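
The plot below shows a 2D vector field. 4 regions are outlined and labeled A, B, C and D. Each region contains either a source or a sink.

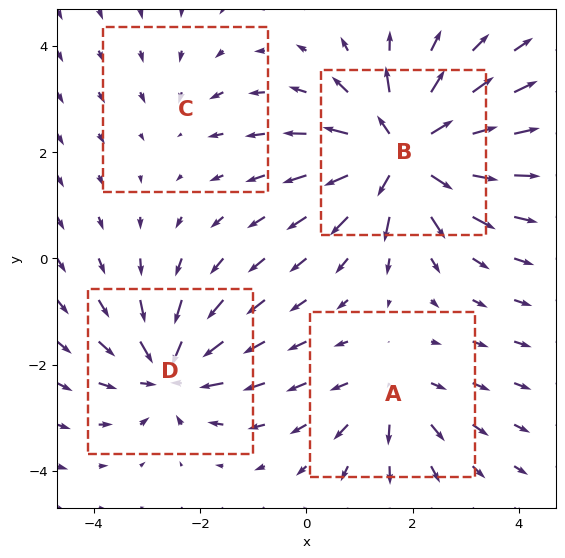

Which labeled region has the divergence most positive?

B

Divergence at each region's feature centre — A: about +4, B: about +8, C: about -2, D: about -6. Region B is most positive.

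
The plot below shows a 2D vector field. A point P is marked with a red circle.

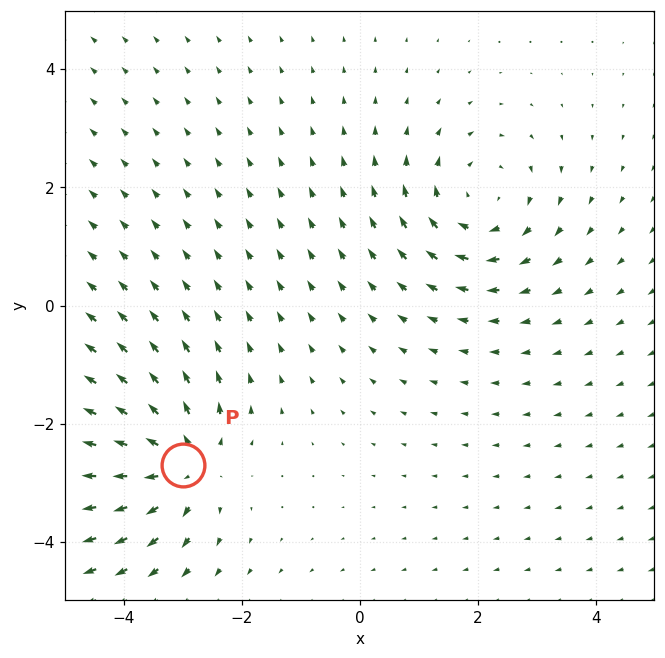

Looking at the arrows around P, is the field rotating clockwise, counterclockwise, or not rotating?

not rotating

Near P at (-3.0, -2.7) the arrows show no circulation. The curl there is ≈0.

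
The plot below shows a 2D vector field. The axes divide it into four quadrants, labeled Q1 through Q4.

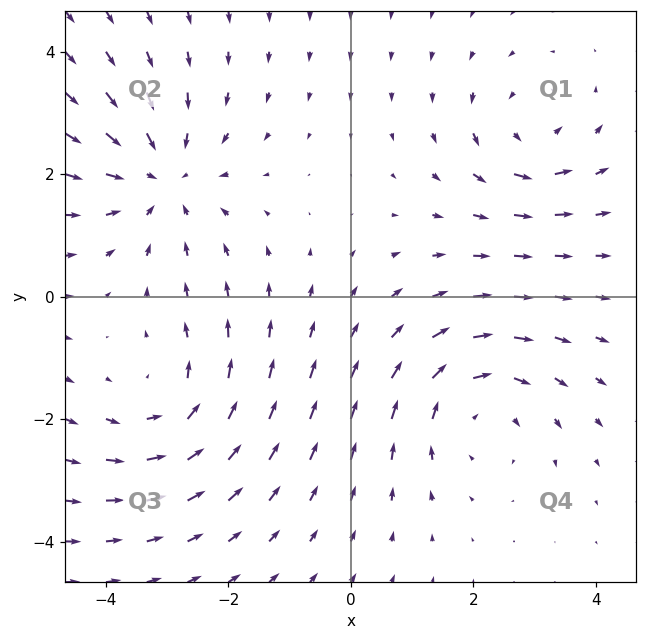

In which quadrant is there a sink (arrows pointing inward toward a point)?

Q2

The sink sits at approximately (-3.1, 1.9), which lies in quadrant Q2. The divergence there is about -4, negative as expected for a sink.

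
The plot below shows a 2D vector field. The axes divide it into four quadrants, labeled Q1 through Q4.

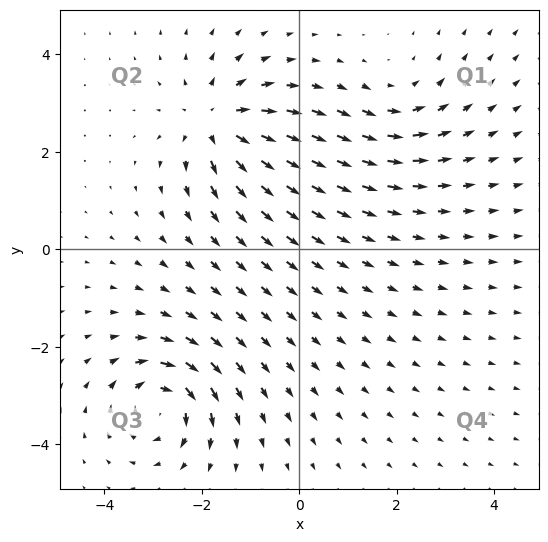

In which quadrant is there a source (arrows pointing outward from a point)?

Q2

The source sits at approximately (-1.7, 2.6), which lies in quadrant Q2. The divergence there is about +6, positive as expected for a source.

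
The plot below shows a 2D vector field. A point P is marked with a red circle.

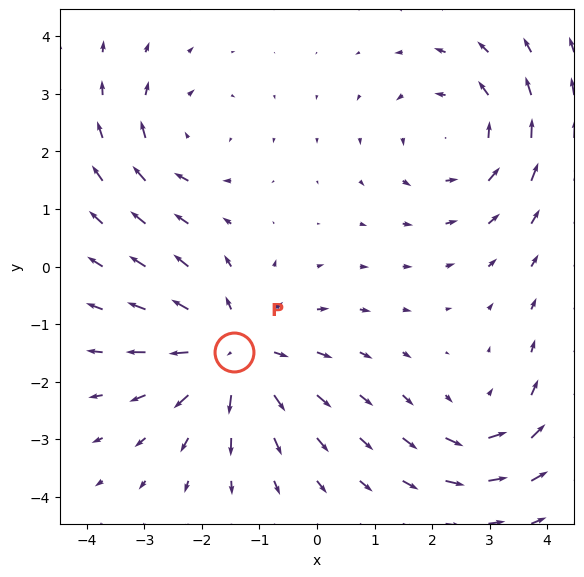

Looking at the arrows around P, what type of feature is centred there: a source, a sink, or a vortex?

At P (-1.4, -1.5) the arrows spread outward. Divergence about +4, curl ≈0 — positive divergence with near-zero curl is a source.

source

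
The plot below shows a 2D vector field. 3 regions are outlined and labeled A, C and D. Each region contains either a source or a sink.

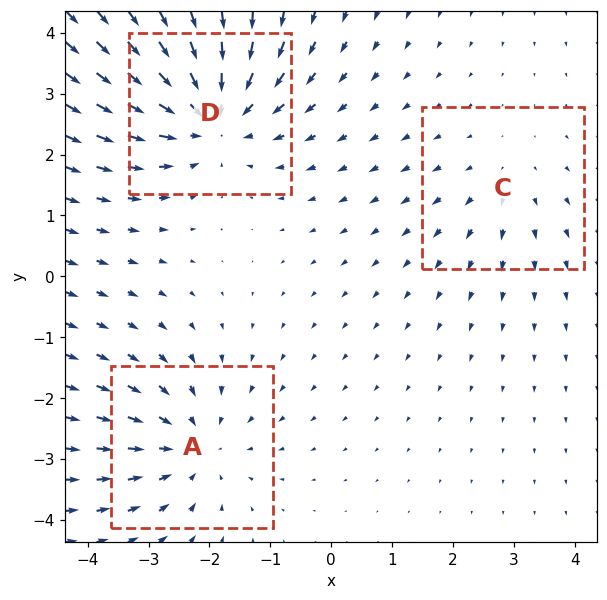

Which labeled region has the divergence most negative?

Divergence at each region's feature centre — A: about -3, C: about +2, D: about -4. Region D is most negative.

D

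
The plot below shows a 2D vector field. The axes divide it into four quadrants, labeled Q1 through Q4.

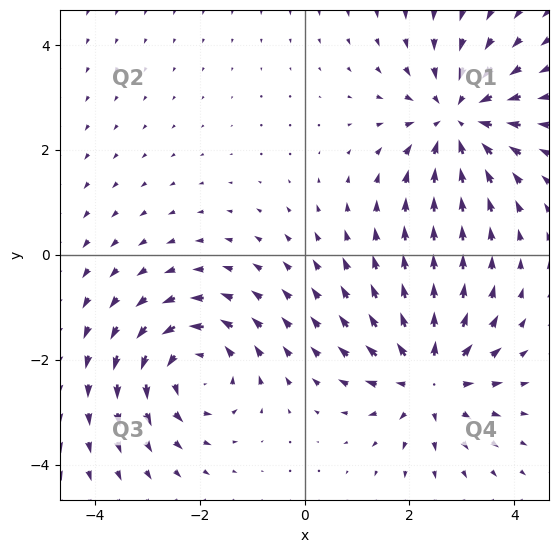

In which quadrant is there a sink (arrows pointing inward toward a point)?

Q1

The sink sits at approximately (2.9, 2.6), which lies in quadrant Q1. The divergence there is about -4, negative as expected for a sink.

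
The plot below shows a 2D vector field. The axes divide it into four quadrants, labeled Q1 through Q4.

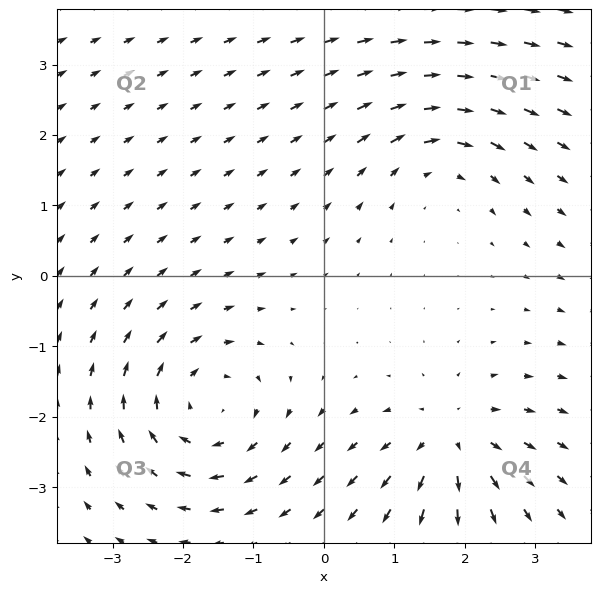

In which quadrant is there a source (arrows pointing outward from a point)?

Q4

The source sits at approximately (1.8, -2.3), which lies in quadrant Q4. The divergence there is about +4, positive as expected for a source.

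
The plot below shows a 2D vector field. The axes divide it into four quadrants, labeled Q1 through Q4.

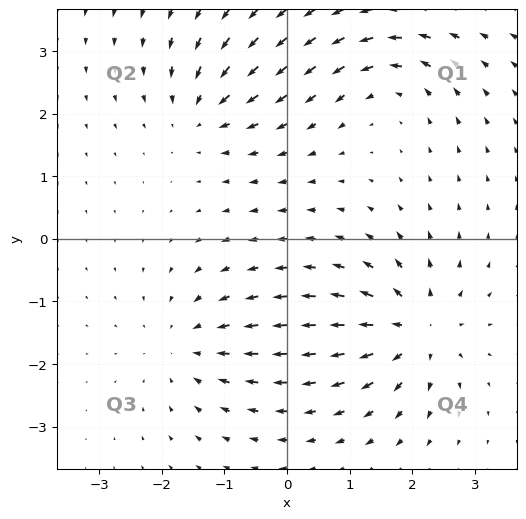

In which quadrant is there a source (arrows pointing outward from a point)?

Q4

The source sits at approximately (2.1, -1.4), which lies in quadrant Q4. The divergence there is about +6, positive as expected for a source.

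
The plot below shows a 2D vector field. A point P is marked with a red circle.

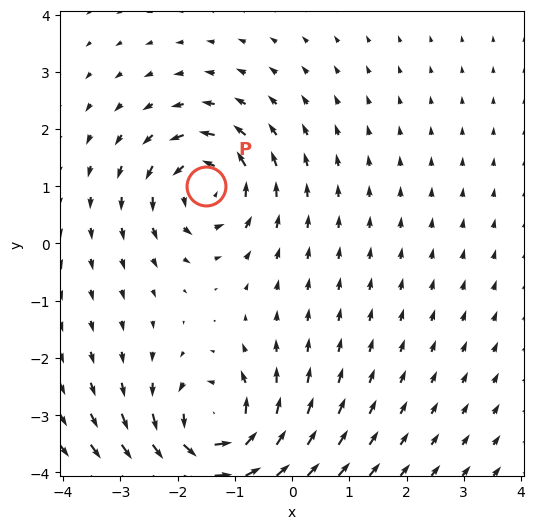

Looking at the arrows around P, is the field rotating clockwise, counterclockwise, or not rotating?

Near P at (-1.5, 1.0) the arrows circulate counterclockwise. The curl (z-component) there is about +5; positive curl means counterclockwise rotation.

counterclockwise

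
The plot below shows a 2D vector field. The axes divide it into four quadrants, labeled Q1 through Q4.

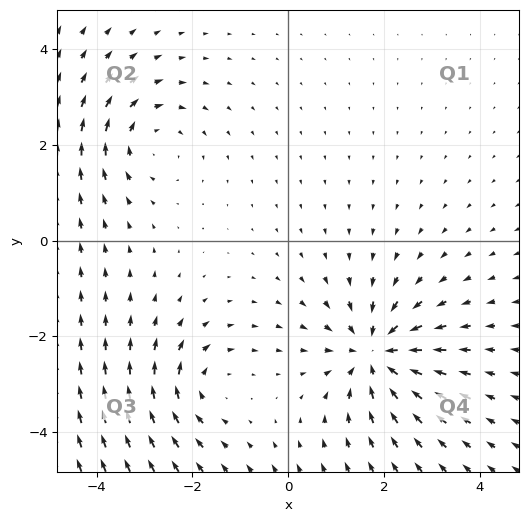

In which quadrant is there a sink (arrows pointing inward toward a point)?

The sink sits at approximately (1.8, -2.4), which lies in quadrant Q4. The divergence there is about -5, negative as expected for a sink.

Q4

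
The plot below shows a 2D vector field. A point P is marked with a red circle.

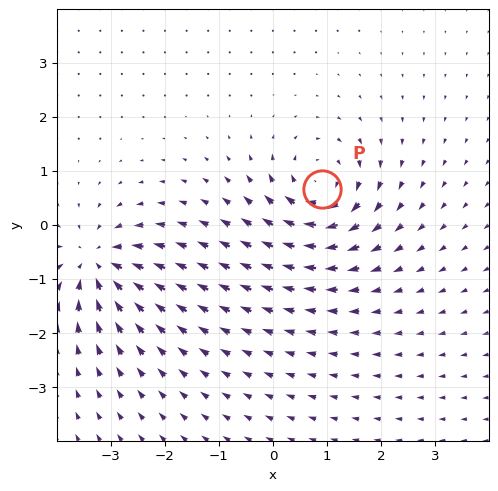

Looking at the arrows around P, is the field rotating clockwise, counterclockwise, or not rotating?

clockwise

Near P at (0.9, 0.7) the arrows circulate clockwise. The curl (z-component) there is about -7; negative curl means clockwise rotation.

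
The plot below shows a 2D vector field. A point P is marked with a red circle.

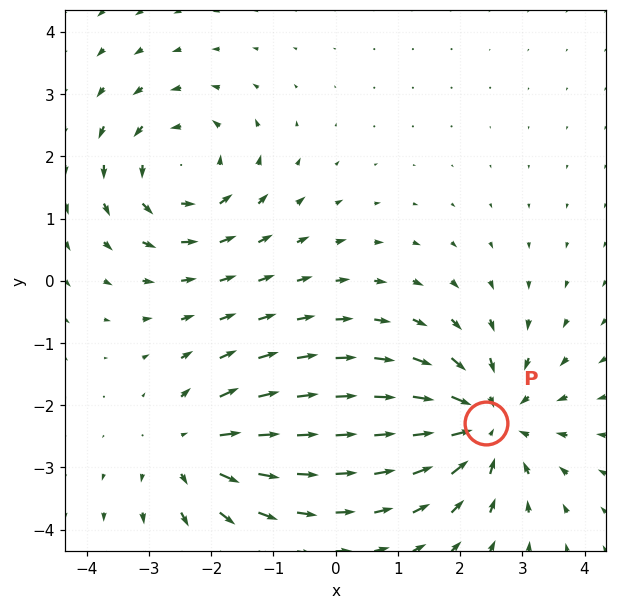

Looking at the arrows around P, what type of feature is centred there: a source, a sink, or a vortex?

sink

At P (2.4, -2.3) the arrows converge inward. Divergence about -4, curl ≈0 — negative divergence with near-zero curl is a sink.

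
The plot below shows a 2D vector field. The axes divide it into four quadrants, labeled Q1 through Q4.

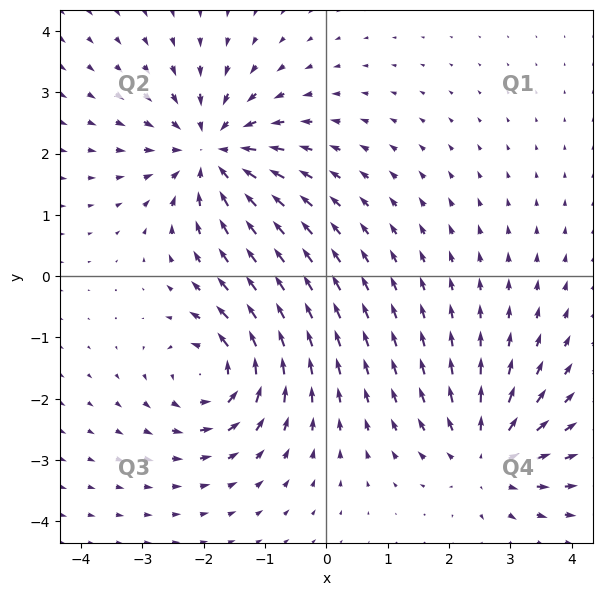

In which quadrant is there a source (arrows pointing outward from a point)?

The source sits at approximately (2.6, -2.9), which lies in quadrant Q4. The divergence there is about +3, positive as expected for a source.

Q4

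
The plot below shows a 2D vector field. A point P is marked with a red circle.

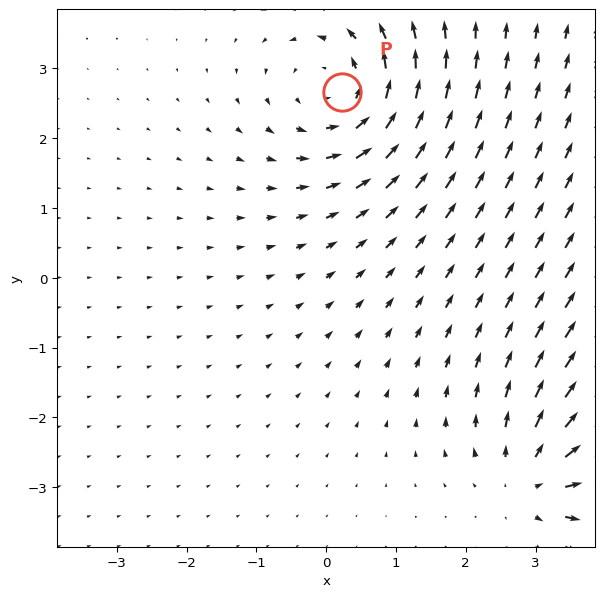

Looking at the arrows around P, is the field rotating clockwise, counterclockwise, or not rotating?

Near P at (0.2, 2.7) the arrows circulate counterclockwise. The curl (z-component) there is about +5; positive curl means counterclockwise rotation.

counterclockwise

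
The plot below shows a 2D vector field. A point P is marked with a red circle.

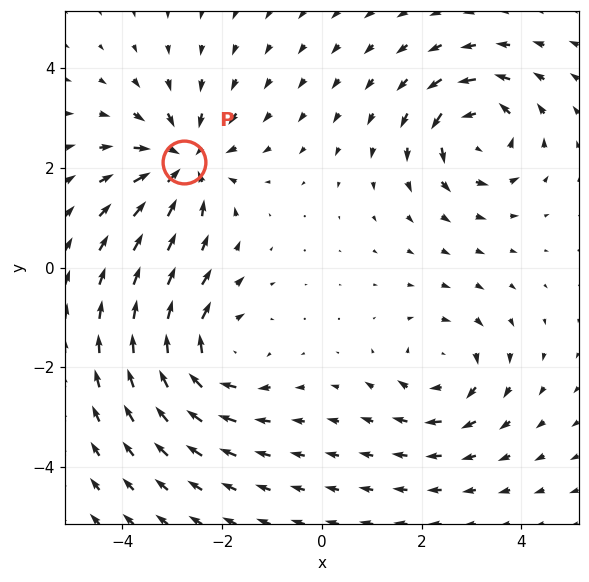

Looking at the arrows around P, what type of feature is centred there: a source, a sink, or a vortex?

sink

At P (-2.8, 2.1) the arrows converge inward. Divergence about -5, curl ≈0 — negative divergence with near-zero curl is a sink.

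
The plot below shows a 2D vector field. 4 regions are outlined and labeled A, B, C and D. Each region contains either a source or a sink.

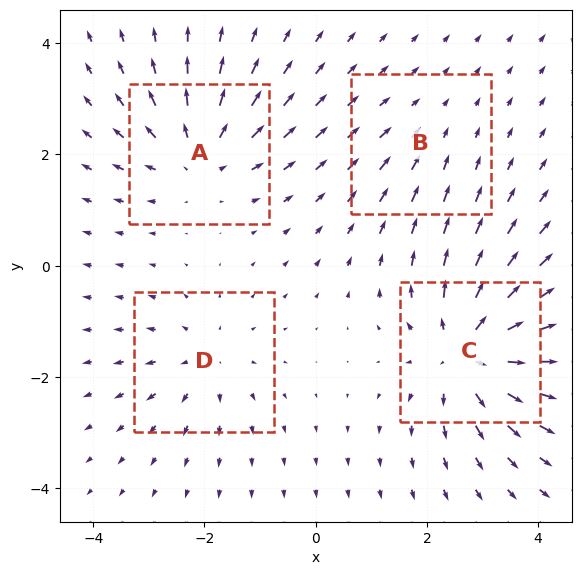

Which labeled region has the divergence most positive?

Divergence at each region's feature centre — A: about +5, B: about -2, C: about +7, D: about +3. Region C is most positive.

C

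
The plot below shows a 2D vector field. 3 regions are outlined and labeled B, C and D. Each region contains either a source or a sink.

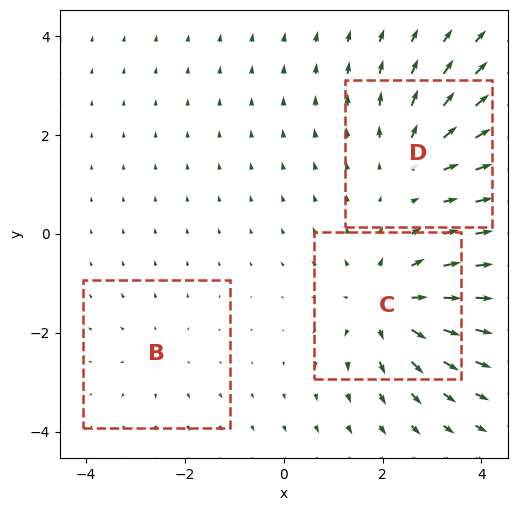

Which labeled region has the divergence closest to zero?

B

Divergence at each region's feature centre — B: about +2, C: about +5, D: about +3. Region B is closest to zero.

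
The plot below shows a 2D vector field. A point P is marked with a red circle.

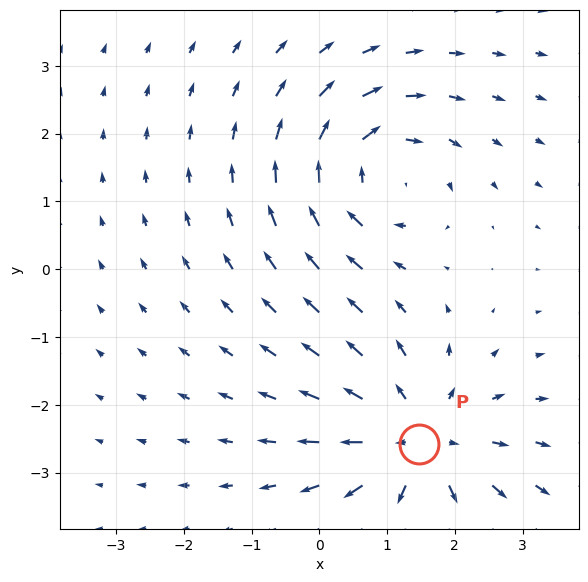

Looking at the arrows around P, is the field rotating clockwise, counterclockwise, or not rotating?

not rotating

Near P at (1.5, -2.6) the arrows show no circulation. The curl there is ≈0.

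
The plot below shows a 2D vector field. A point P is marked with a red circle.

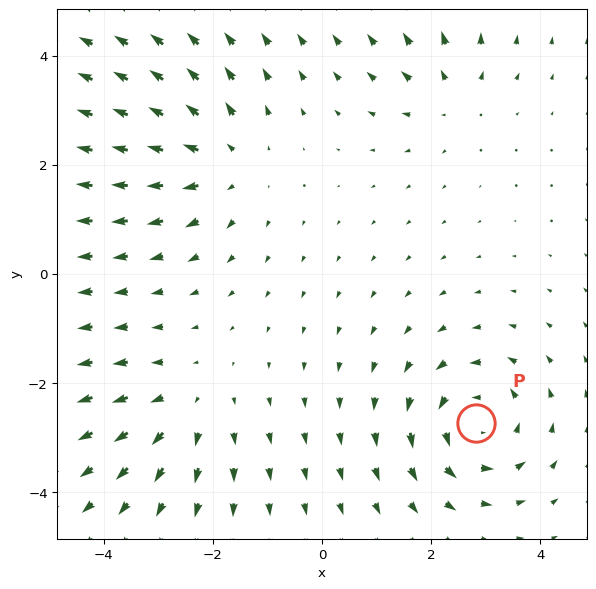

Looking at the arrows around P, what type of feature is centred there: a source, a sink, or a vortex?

At P (2.8, -2.7) the arrows circulate counterclockwise. Divergence ≈0, curl about +5 — near-zero divergence with nonzero curl is a vortex.

vortex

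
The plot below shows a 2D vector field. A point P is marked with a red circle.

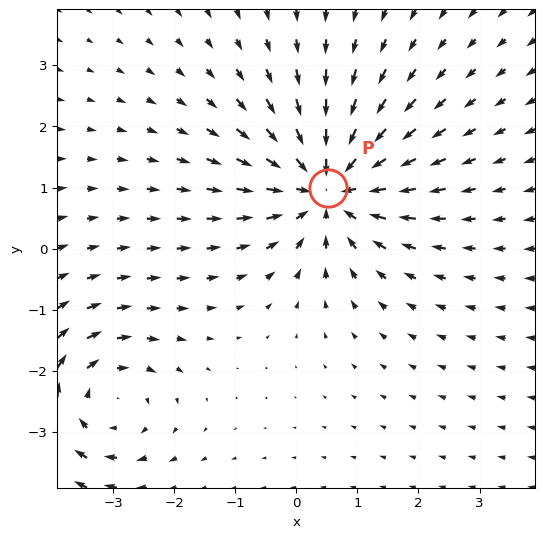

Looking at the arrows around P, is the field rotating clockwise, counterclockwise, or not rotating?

Near P at (0.5, 1.0) the arrows show no circulation. The curl there is ≈0.

not rotating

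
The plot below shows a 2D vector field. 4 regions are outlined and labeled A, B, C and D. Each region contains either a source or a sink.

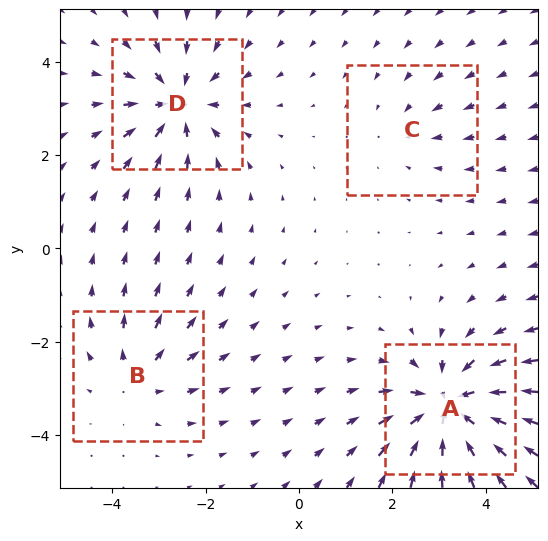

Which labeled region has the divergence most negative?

Divergence at each region's feature centre — A: about -7, B: about +3, C: about -2, D: about -5. Region A is most negative.

A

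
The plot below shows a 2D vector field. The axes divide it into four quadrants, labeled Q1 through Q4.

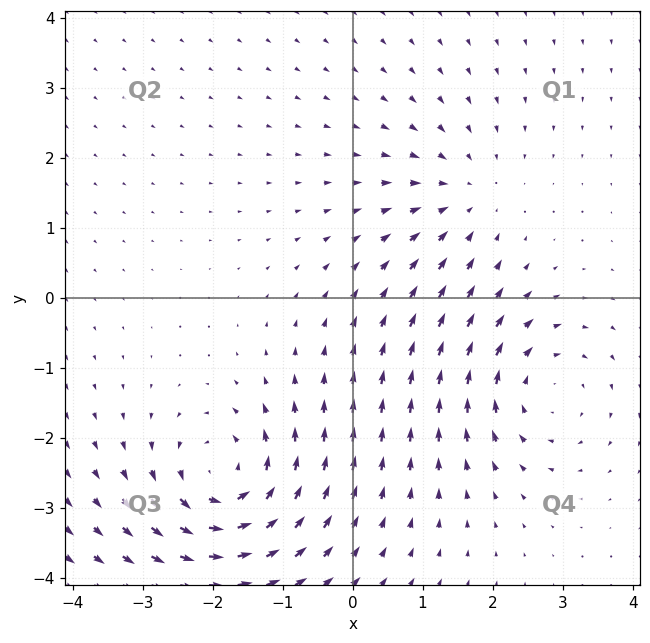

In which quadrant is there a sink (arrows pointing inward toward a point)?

Q1

The sink sits at approximately (1.6, 1.5), which lies in quadrant Q1. The divergence there is about -3, negative as expected for a sink.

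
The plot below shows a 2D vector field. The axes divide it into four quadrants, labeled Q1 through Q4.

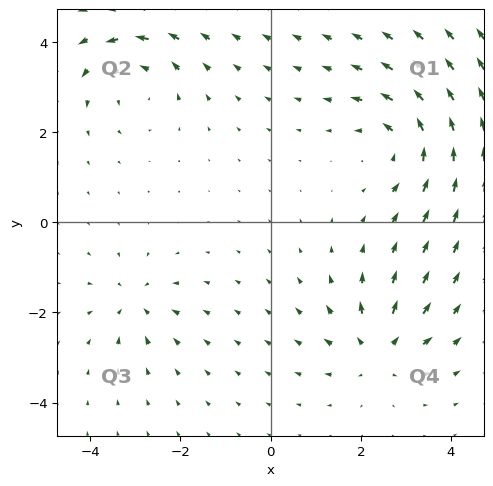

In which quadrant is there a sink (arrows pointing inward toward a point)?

The sink sits at approximately (-3.0, -1.8), which lies in quadrant Q3. The divergence there is about -4, negative as expected for a sink.

Q3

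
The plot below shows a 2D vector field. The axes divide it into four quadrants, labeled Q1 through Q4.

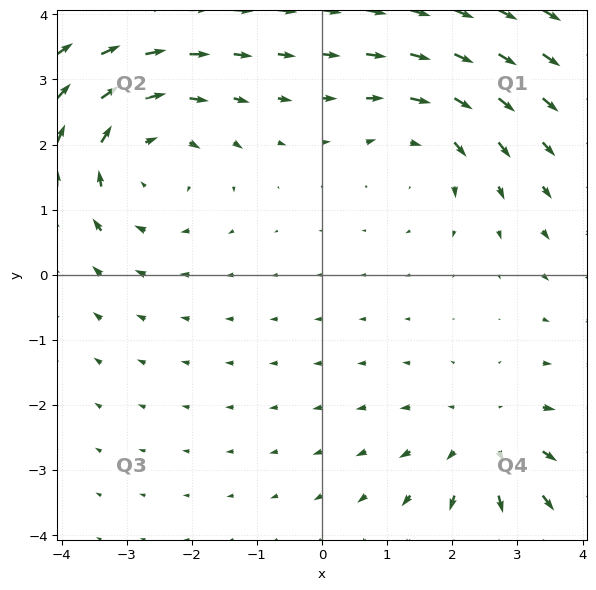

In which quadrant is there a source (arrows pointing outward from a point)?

Q4

The source sits at approximately (2.5, -2.6), which lies in quadrant Q4. The divergence there is about +3, positive as expected for a source.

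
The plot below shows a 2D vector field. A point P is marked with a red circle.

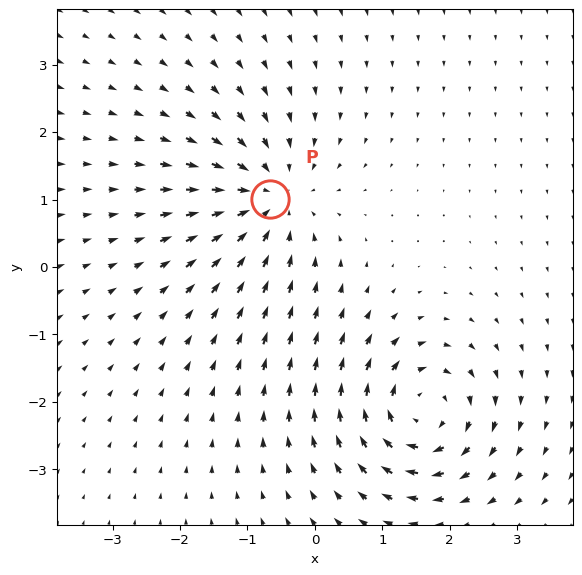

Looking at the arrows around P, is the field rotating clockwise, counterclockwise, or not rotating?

not rotating

Near P at (-0.7, 1.0) the arrows show no circulation. The curl there is ≈0.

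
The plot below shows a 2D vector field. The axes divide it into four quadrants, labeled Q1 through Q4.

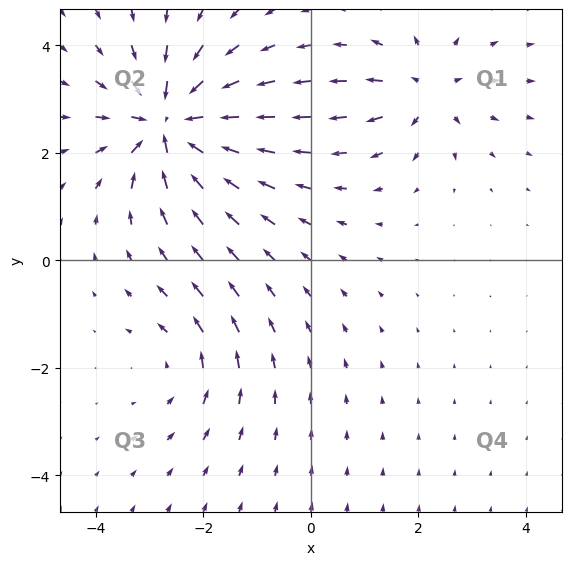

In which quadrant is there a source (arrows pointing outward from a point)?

Q1

The source sits at approximately (2.2, 3.2), which lies in quadrant Q1. The divergence there is about +4, positive as expected for a source.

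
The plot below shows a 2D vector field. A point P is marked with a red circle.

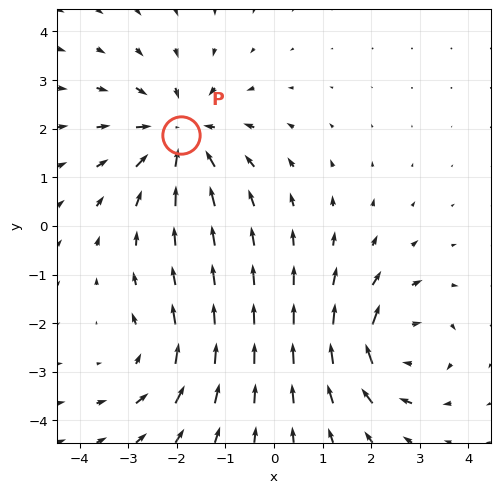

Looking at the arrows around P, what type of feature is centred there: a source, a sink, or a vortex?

sink

At P (-1.9, 1.9) the arrows converge inward. Divergence about -4, curl ≈0 — negative divergence with near-zero curl is a sink.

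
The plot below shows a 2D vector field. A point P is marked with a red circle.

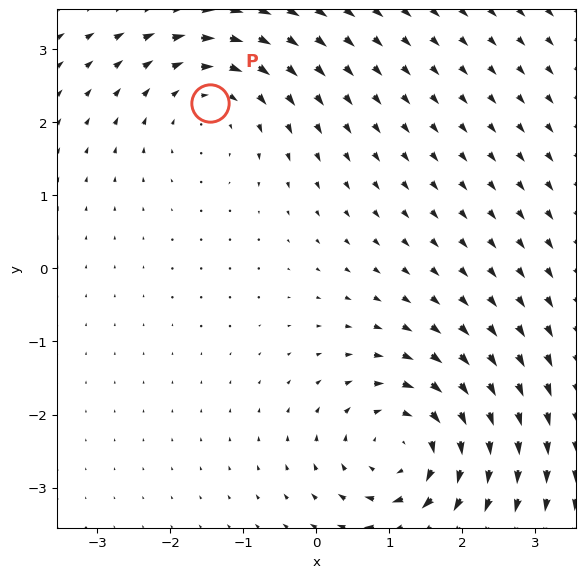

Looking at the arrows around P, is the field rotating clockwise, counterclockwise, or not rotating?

Near P at (-1.5, 2.3) the arrows circulate clockwise. The curl (z-component) there is about -2; negative curl means clockwise rotation.

clockwise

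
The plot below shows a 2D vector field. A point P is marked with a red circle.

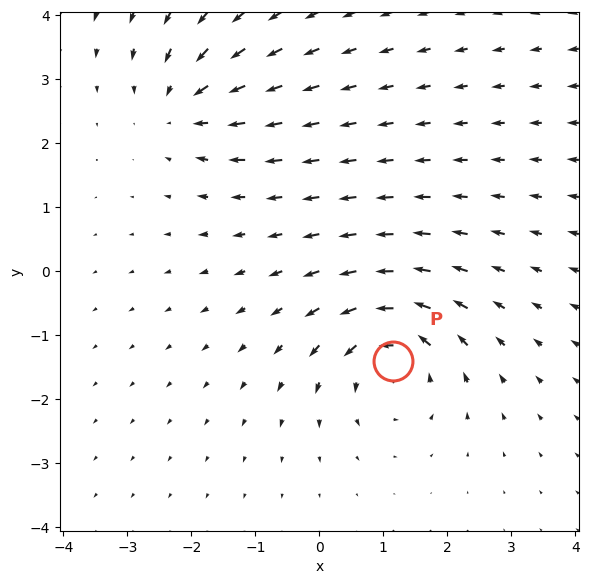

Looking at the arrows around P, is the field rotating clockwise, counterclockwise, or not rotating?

counterclockwise

Near P at (1.2, -1.4) the arrows circulate counterclockwise. The curl (z-component) there is about +4; positive curl means counterclockwise rotation.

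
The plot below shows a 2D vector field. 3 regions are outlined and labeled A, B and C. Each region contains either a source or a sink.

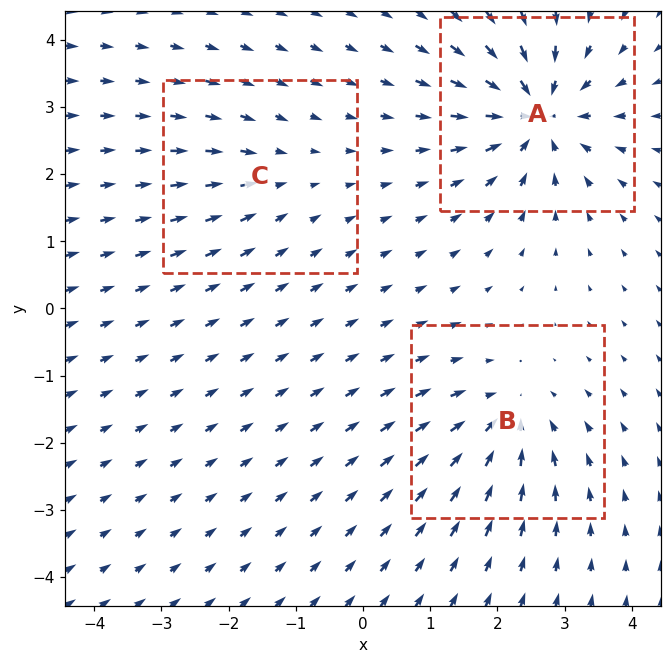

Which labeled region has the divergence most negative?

A

Divergence at each region's feature centre — A: about -6, B: about -4, C: about -2. Region A is most negative.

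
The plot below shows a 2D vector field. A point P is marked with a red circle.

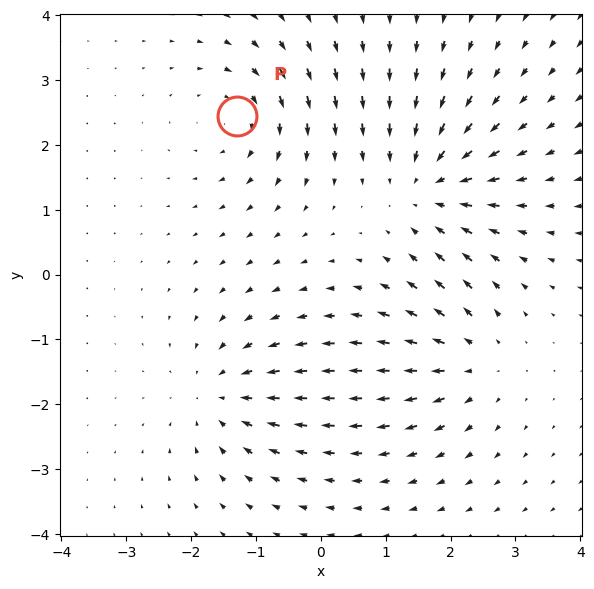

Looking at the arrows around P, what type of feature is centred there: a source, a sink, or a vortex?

At P (-1.3, 2.4) the arrows circulate clockwise. Divergence ≈0, curl about -4 — near-zero divergence with nonzero curl is a vortex.

vortex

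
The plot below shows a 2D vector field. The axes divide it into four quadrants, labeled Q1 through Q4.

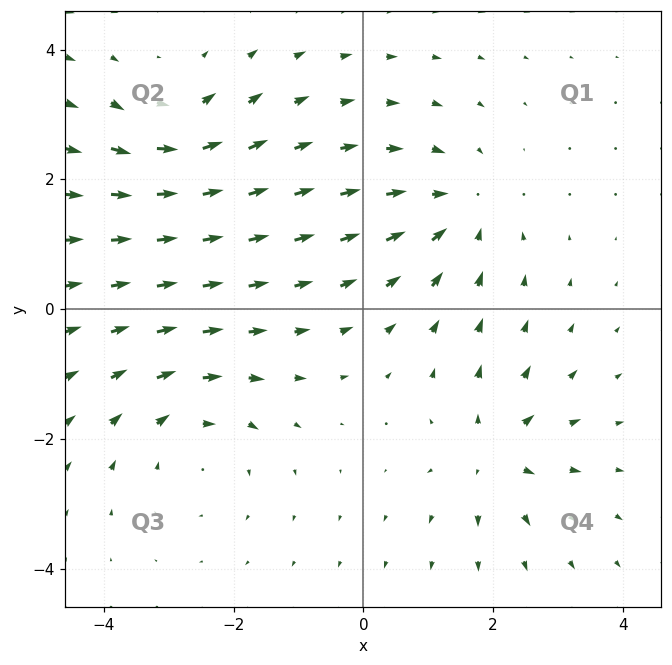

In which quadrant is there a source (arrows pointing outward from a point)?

Q4

The source sits at approximately (2.0, -2.2), which lies in quadrant Q4. The divergence there is about +4, positive as expected for a source.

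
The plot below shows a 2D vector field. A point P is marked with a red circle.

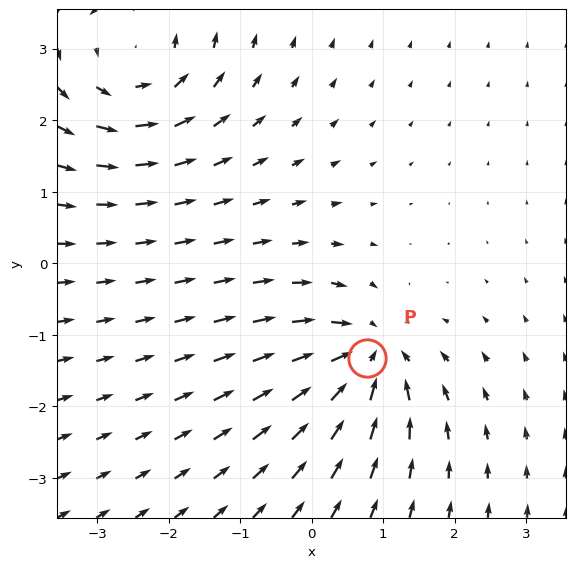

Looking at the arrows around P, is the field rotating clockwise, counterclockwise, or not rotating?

not rotating

Near P at (0.8, -1.3) the arrows show no circulation. The curl there is ≈0.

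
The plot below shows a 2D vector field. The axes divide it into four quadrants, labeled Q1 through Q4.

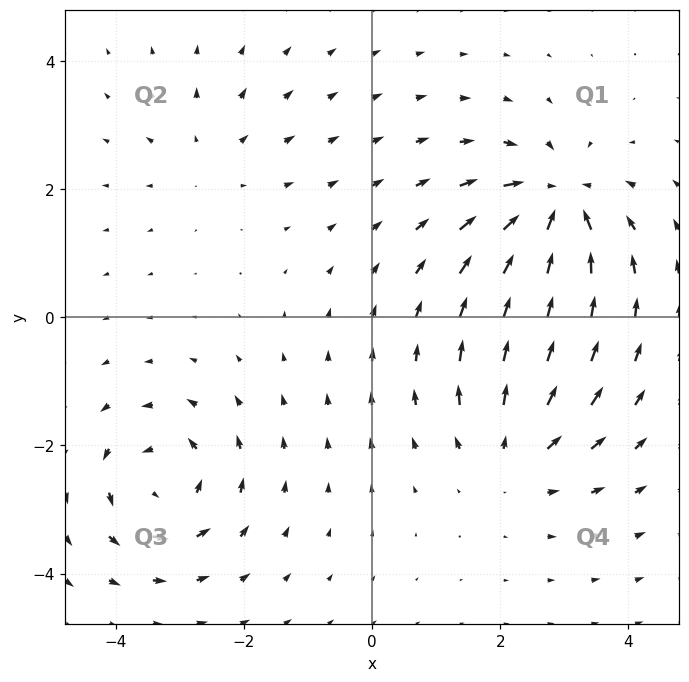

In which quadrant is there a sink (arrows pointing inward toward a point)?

The sink sits at approximately (2.9, 1.8), which lies in quadrant Q1. The divergence there is about -6, negative as expected for a sink.

Q1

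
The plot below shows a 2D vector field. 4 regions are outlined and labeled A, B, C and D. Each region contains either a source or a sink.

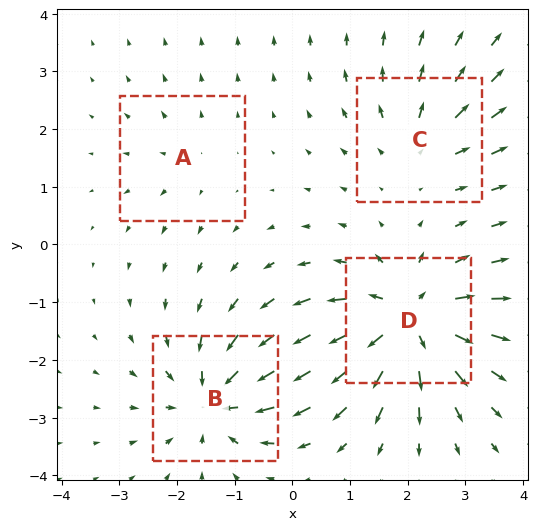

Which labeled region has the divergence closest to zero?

A

Divergence at each region's feature centre — A: about +2, B: about -6, C: about +4, D: about +8. Region A is closest to zero.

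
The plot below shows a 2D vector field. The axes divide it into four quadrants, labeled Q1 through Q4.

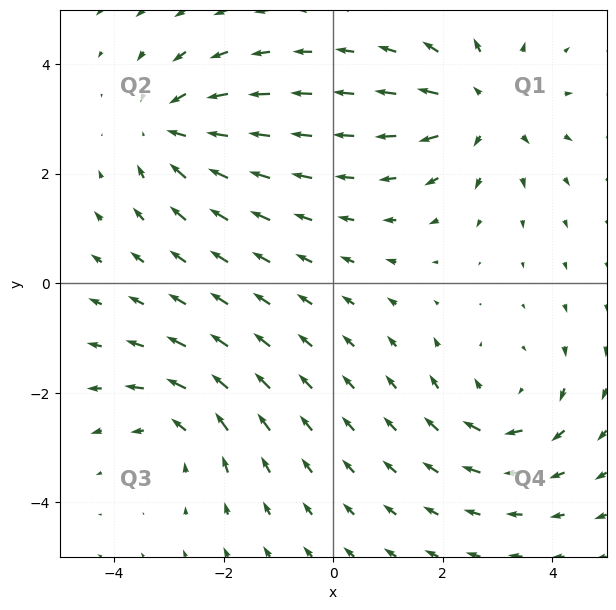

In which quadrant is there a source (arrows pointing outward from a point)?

Q1

The source sits at approximately (2.7, 3.2), which lies in quadrant Q1. The divergence there is about +5, positive as expected for a source.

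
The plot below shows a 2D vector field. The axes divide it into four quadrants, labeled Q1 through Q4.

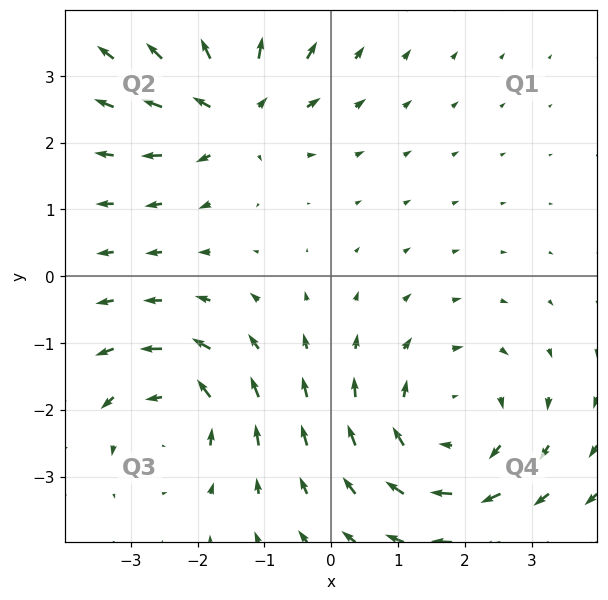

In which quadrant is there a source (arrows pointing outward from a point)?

The source sits at approximately (-1.5, 2.5), which lies in quadrant Q2. The divergence there is about +4, positive as expected for a source.

Q2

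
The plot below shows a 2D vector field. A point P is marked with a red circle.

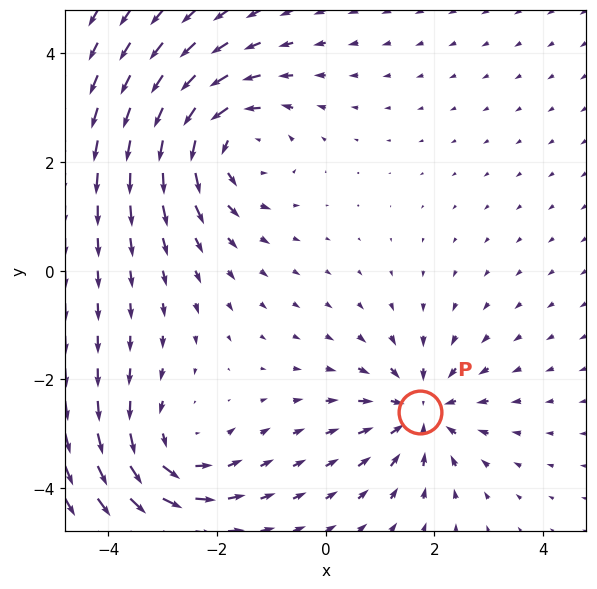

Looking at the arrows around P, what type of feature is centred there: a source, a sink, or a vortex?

At P (1.7, -2.6) the arrows converge inward. Divergence about -4, curl ≈0 — negative divergence with near-zero curl is a sink.

sink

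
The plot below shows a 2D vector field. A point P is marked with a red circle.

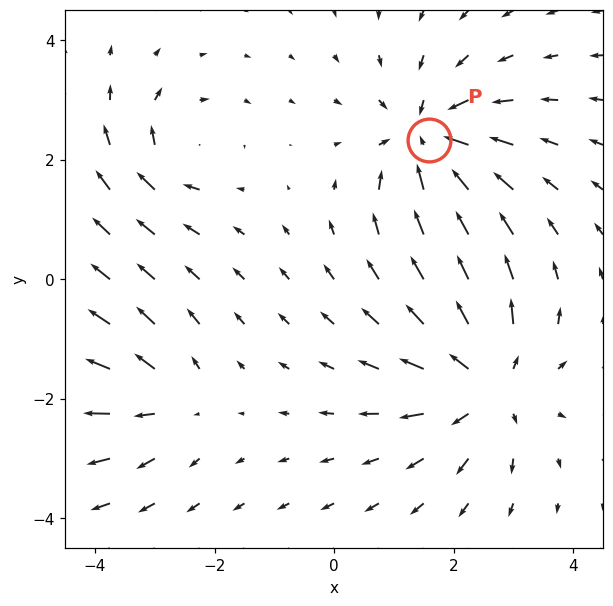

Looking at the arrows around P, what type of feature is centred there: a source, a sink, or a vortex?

sink

At P (1.6, 2.3) the arrows converge inward. Divergence about -5, curl ≈0 — negative divergence with near-zero curl is a sink.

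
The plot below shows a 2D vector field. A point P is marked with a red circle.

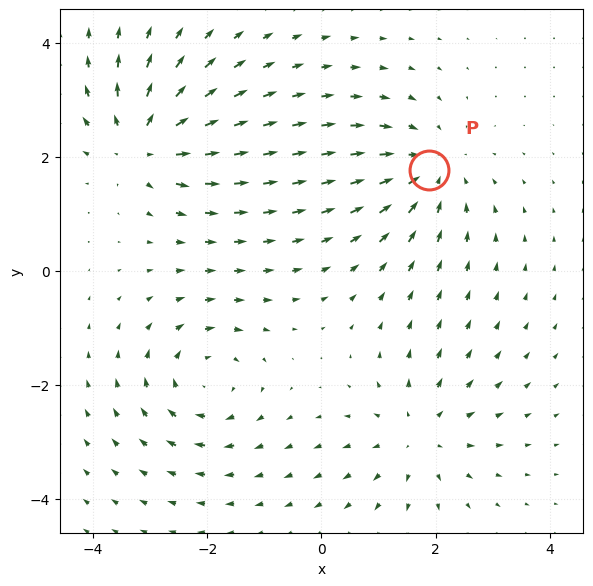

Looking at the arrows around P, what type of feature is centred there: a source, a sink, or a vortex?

sink

At P (1.9, 1.8) the arrows converge inward. Divergence about -4, curl ≈0 — negative divergence with near-zero curl is a sink.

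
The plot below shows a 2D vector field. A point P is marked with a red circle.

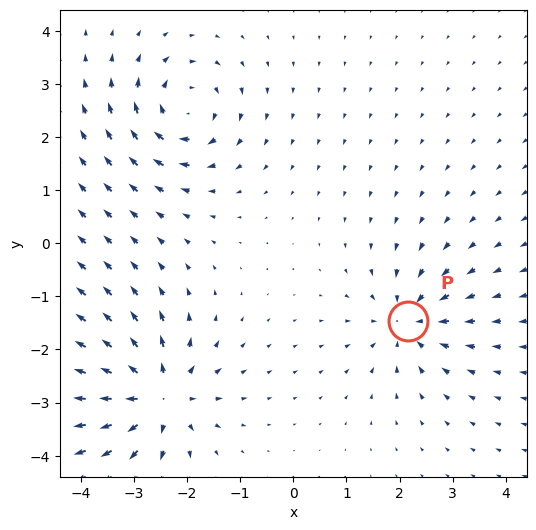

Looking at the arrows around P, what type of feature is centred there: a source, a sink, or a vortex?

sink

At P (2.2, -1.5) the arrows converge inward. Divergence about -4, curl ≈0 — negative divergence with near-zero curl is a sink.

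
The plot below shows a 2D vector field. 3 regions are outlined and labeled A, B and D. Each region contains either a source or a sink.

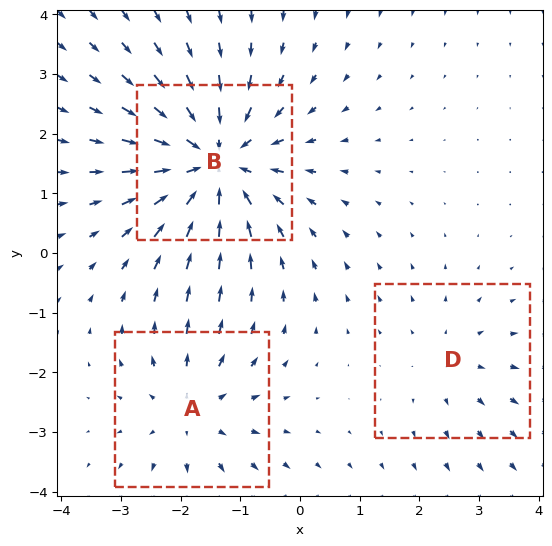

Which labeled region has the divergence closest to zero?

D

Divergence at each region's feature centre — A: about +3, B: about -5, D: about +2. Region D is closest to zero.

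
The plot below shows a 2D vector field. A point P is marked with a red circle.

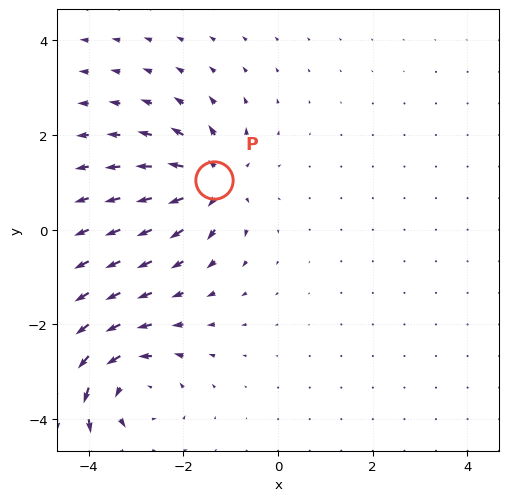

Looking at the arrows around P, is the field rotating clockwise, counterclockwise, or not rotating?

Near P at (-1.4, 1.0) the arrows show no circulation. The curl there is ≈0.

not rotating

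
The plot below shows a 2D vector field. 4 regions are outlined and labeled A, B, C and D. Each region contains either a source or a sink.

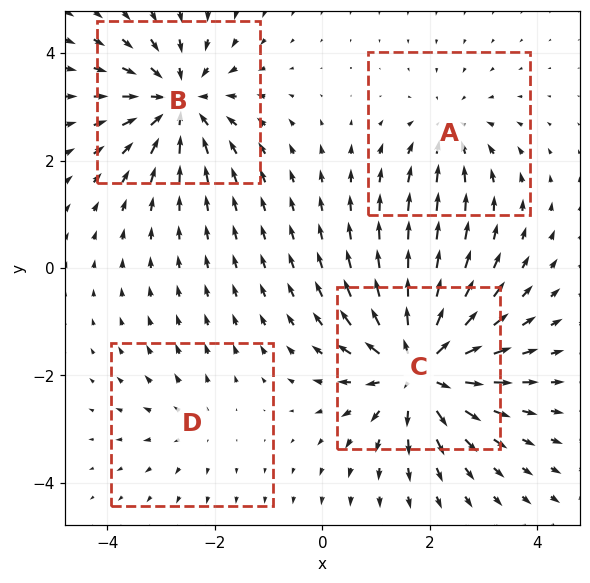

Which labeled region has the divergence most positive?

C

Divergence at each region's feature centre — A: about -3, B: about -6, C: about +7, D: about +2. Region C is most positive.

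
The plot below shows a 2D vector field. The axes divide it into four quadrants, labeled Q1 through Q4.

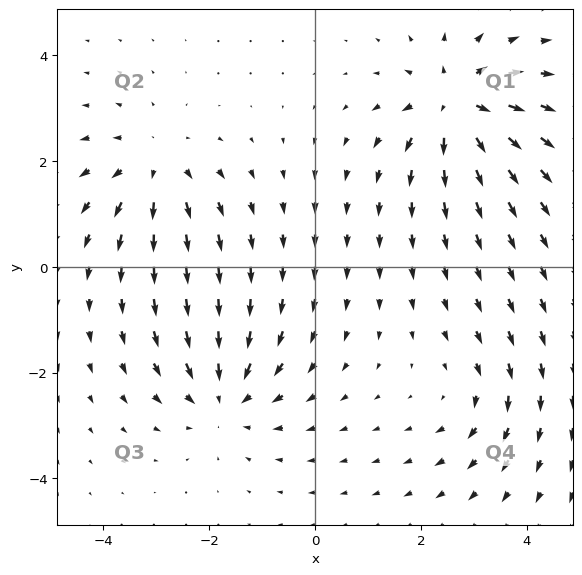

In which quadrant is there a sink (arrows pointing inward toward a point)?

Q3

The sink sits at approximately (-1.7, -2.5), which lies in quadrant Q3. The divergence there is about -4, negative as expected for a sink.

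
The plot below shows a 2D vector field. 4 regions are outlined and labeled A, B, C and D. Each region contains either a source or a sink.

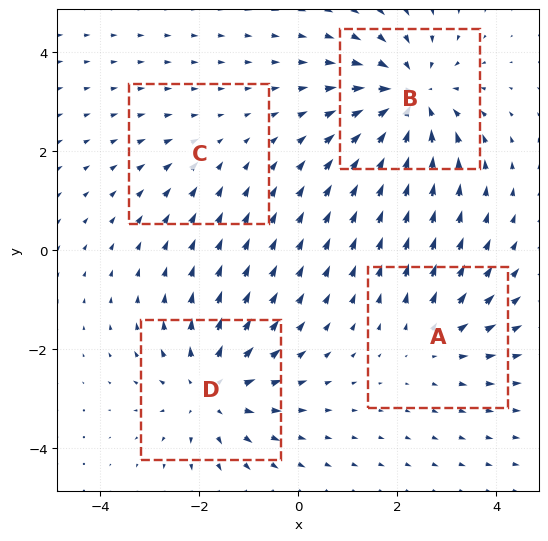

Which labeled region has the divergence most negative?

B

Divergence at each region's feature centre — A: about +3, B: about -6, C: about -2, D: about +5. Region B is most negative.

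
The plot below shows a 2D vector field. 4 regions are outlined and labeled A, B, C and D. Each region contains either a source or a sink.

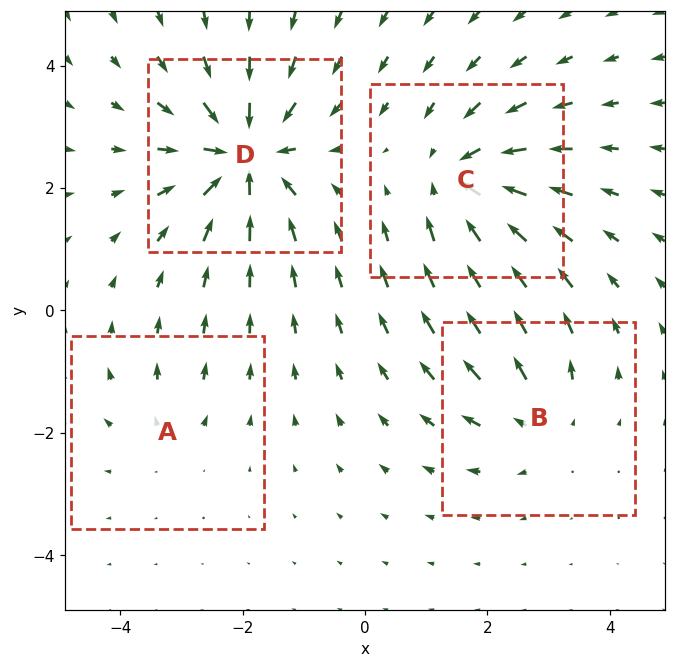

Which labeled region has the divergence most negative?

D

Divergence at each region's feature centre — A: about +2, B: about +4, C: about -5, D: about -7. Region D is most negative.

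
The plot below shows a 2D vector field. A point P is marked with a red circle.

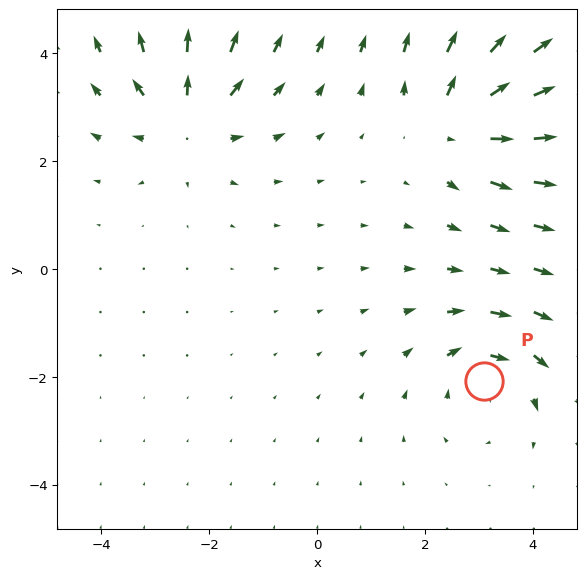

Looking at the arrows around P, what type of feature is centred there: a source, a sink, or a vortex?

At P (3.1, -2.1) the arrows circulate clockwise. Divergence ≈0, curl about -5 — near-zero divergence with nonzero curl is a vortex.

vortex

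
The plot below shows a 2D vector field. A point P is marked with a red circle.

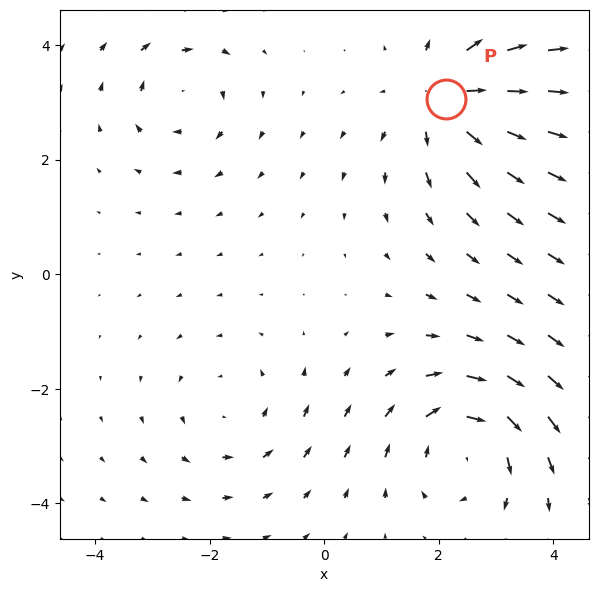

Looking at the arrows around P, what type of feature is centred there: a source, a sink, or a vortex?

source

At P (2.1, 3.1) the arrows spread outward. Divergence about +5, curl ≈0 — positive divergence with near-zero curl is a source.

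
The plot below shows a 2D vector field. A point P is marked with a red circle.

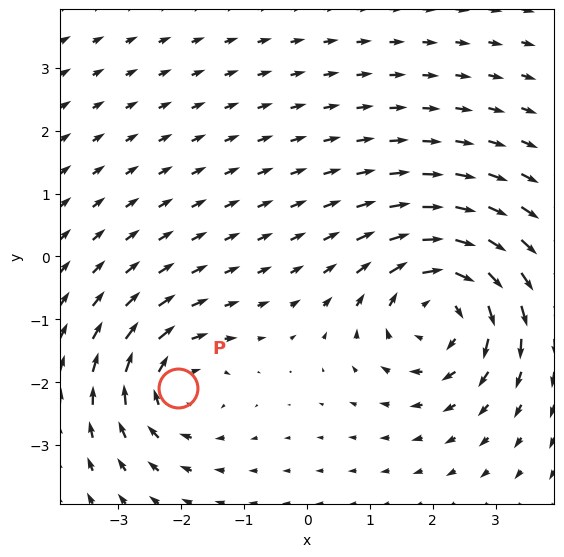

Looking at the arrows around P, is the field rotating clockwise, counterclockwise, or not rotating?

Near P at (-2.1, -2.1) the arrows circulate clockwise. The curl (z-component) there is about -3; negative curl means clockwise rotation.

clockwise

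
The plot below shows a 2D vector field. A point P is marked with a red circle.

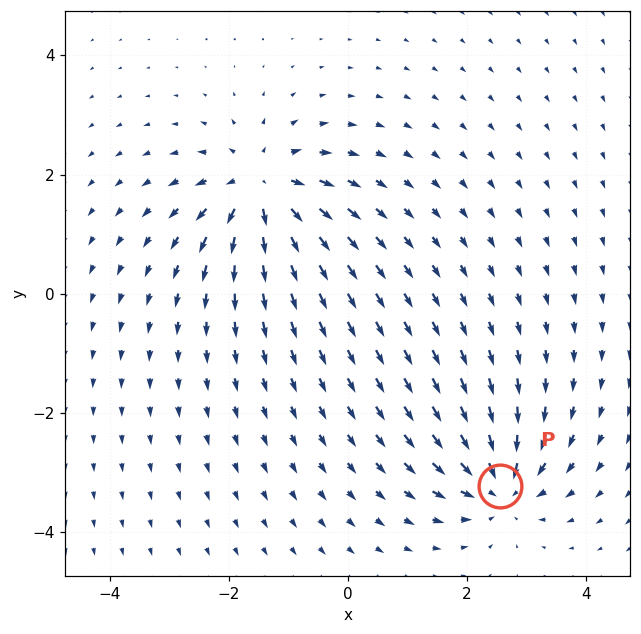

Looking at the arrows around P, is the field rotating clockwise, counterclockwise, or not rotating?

not rotating

Near P at (2.6, -3.2) the arrows show no circulation. The curl there is ≈0.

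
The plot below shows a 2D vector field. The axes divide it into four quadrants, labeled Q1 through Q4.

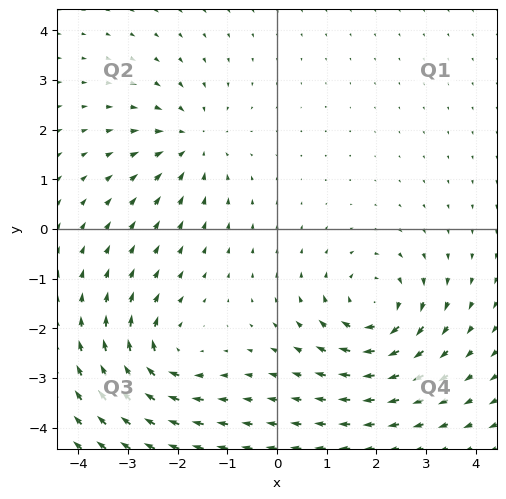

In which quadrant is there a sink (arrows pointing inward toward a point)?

The sink sits at approximately (-1.7, 1.7), which lies in quadrant Q2. The divergence there is about -4, negative as expected for a sink.

Q2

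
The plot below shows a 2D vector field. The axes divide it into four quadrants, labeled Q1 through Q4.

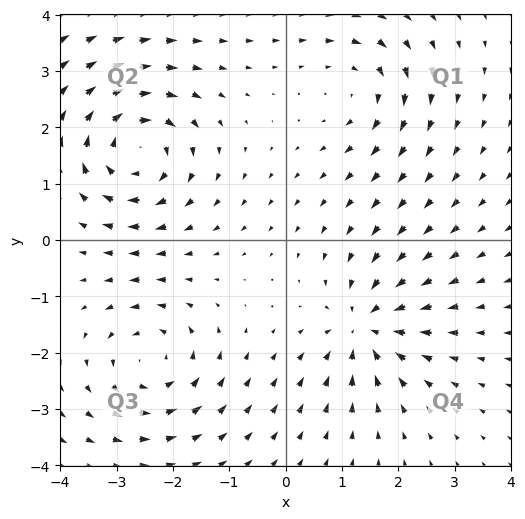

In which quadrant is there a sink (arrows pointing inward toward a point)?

Q4

The sink sits at approximately (1.4, -1.6), which lies in quadrant Q4. The divergence there is about -4, negative as expected for a sink.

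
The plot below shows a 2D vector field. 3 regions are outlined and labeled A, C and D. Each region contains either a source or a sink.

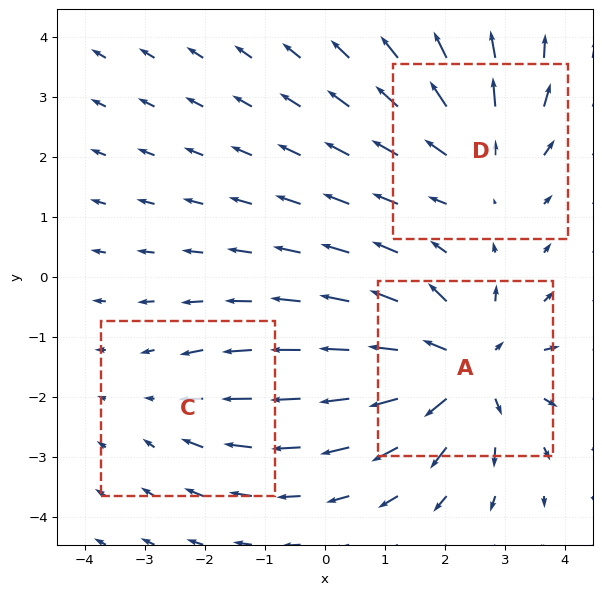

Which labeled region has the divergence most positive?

Divergence at each region's feature centre — A: about +5, C: about -2, D: about +3. Region A is most positive.

A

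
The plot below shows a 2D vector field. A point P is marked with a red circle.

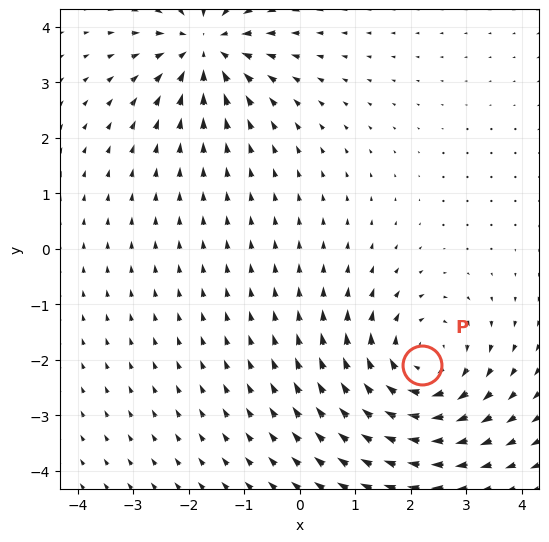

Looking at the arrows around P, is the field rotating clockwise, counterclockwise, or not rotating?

Near P at (2.2, -2.1) the arrows circulate clockwise. The curl (z-component) there is about -4; negative curl means clockwise rotation.

clockwise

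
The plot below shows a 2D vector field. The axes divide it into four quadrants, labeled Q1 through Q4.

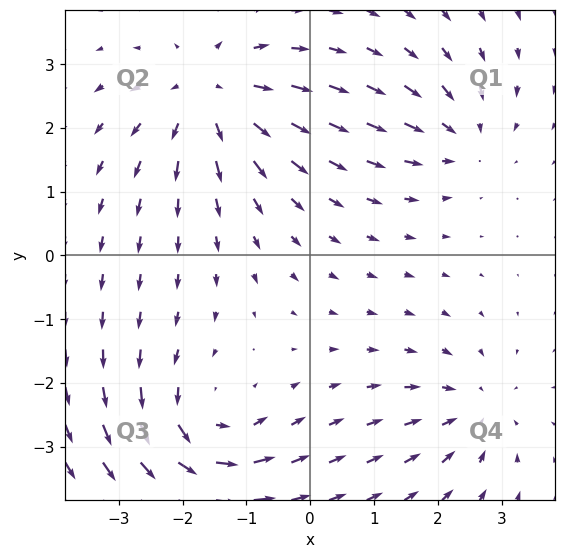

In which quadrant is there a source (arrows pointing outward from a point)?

Q2

The source sits at approximately (-1.6, 2.5), which lies in quadrant Q2. The divergence there is about +5, positive as expected for a source.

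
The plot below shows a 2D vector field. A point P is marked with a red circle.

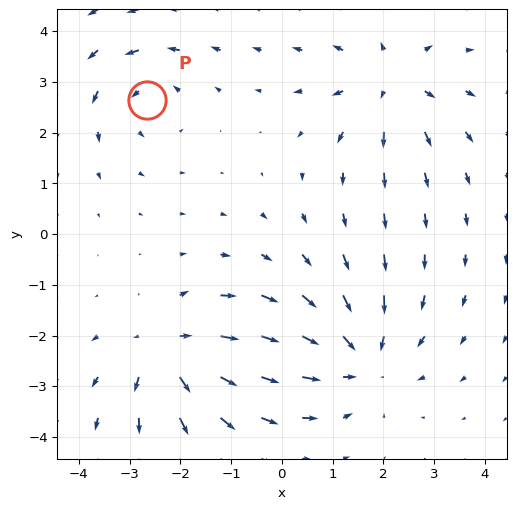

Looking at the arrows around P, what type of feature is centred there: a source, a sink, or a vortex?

At P (-2.7, 2.6) the arrows circulate counterclockwise. Divergence ≈0, curl about +3 — near-zero divergence with nonzero curl is a vortex.

vortex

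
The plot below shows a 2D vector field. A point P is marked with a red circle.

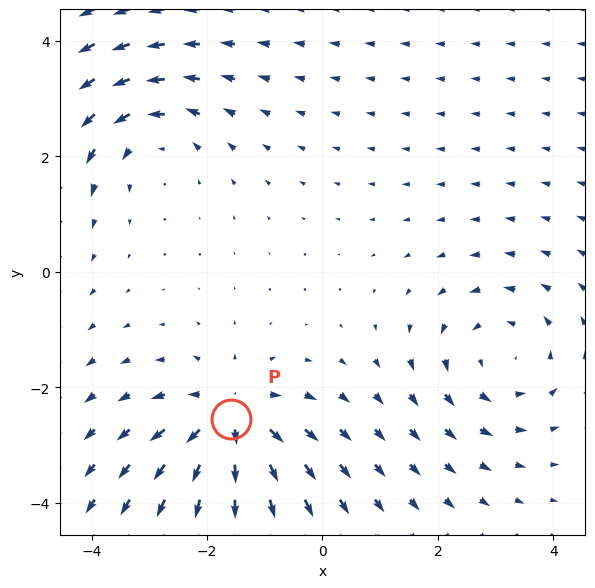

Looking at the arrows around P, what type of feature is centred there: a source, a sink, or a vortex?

source

At P (-1.6, -2.6) the arrows spread outward. Divergence about +5, curl ≈0 — positive divergence with near-zero curl is a source.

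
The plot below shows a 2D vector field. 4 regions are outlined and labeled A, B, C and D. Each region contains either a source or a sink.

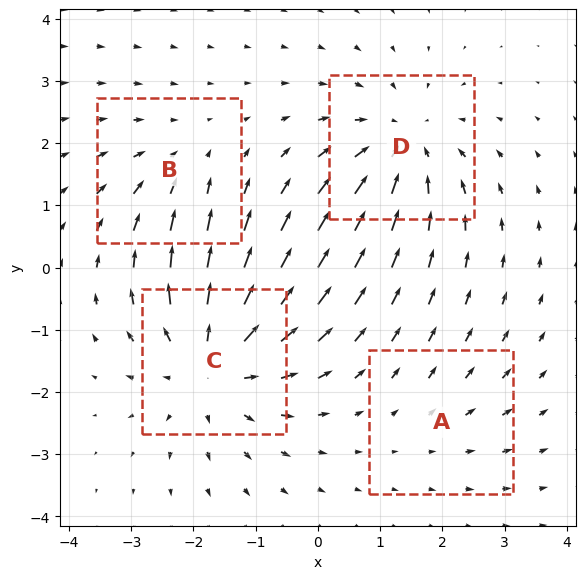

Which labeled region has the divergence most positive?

Divergence at each region's feature centre — A: about +2, B: about -3, C: about +5, D: about -4. Region C is most positive.

C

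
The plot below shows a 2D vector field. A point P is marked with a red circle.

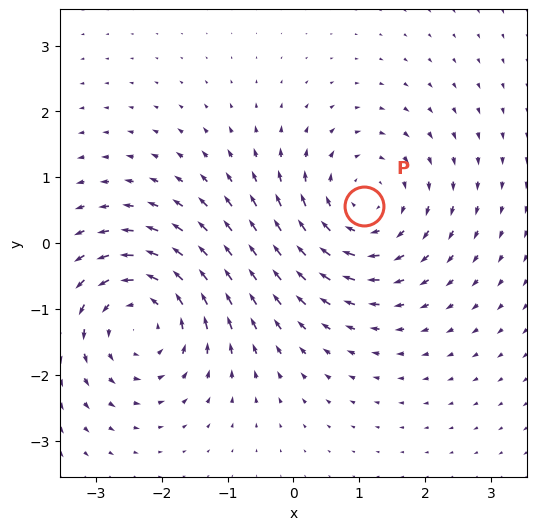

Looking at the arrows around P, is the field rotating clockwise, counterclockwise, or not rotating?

clockwise

Near P at (1.1, 0.6) the arrows circulate clockwise. The curl (z-component) there is about -3; negative curl means clockwise rotation.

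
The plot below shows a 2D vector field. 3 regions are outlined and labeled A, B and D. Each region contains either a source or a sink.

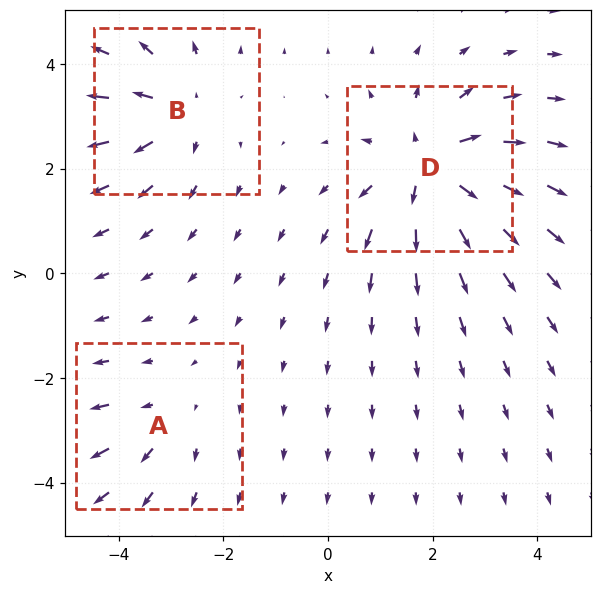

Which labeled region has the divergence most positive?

Divergence at each region's feature centre — A: about +2, B: about +3, D: about +5. Region D is most positive.

D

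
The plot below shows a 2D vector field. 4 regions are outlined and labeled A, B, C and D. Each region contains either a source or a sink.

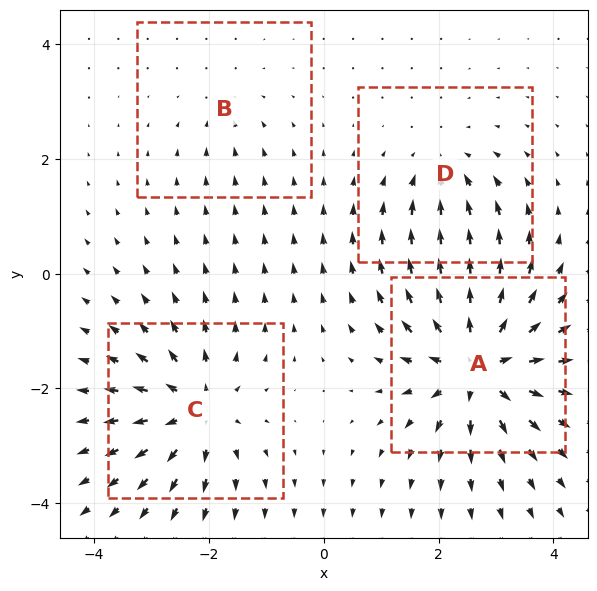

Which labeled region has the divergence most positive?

A

Divergence at each region's feature centre — A: about +8, B: about -2, C: about +6, D: about -4. Region A is most positive.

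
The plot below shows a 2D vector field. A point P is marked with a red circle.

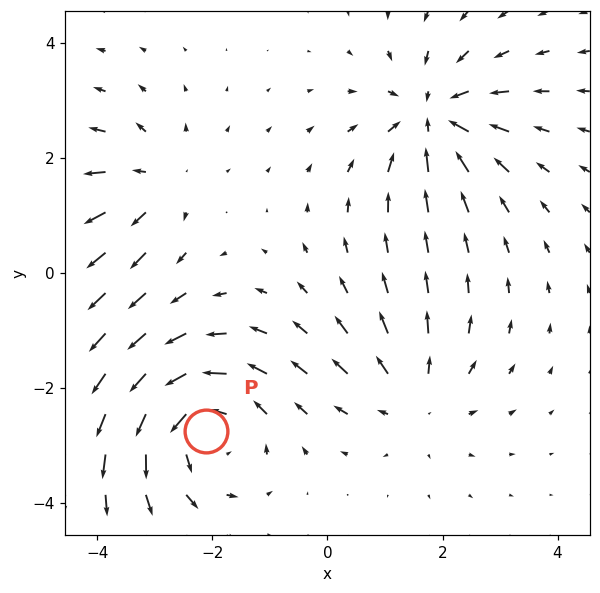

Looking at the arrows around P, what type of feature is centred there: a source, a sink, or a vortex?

vortex

At P (-2.1, -2.7) the arrows circulate counterclockwise. Divergence ≈0, curl about +5 — near-zero divergence with nonzero curl is a vortex.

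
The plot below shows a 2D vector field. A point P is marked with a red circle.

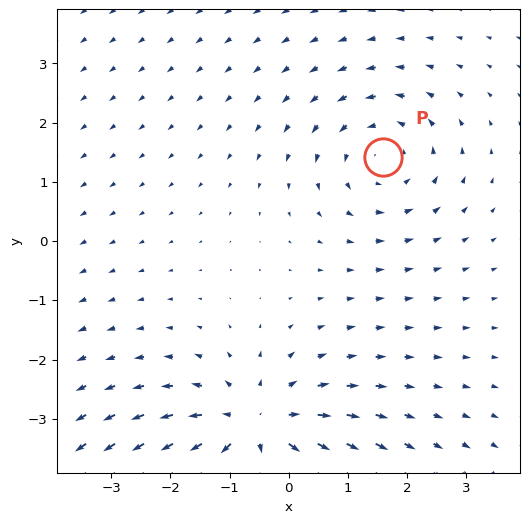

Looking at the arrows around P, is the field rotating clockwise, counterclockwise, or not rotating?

Near P at (1.6, 1.4) the arrows circulate counterclockwise. The curl (z-component) there is about +3; positive curl means counterclockwise rotation.

counterclockwise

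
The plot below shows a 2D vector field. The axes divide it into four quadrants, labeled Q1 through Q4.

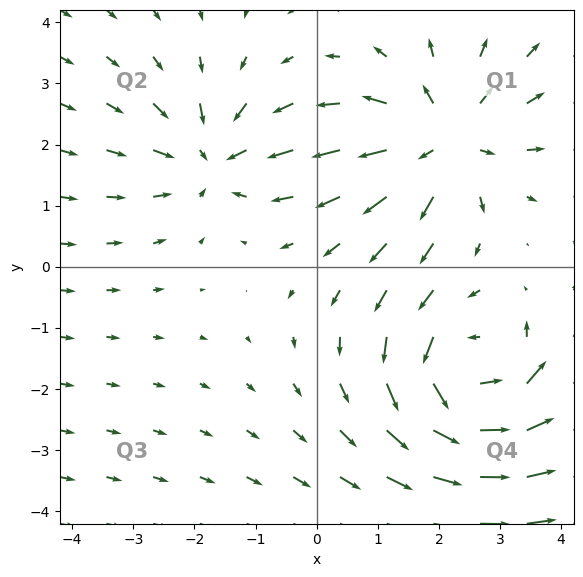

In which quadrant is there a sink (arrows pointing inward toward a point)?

Q2

The sink sits at approximately (-1.7, 1.8), which lies in quadrant Q2. The divergence there is about -3, negative as expected for a sink.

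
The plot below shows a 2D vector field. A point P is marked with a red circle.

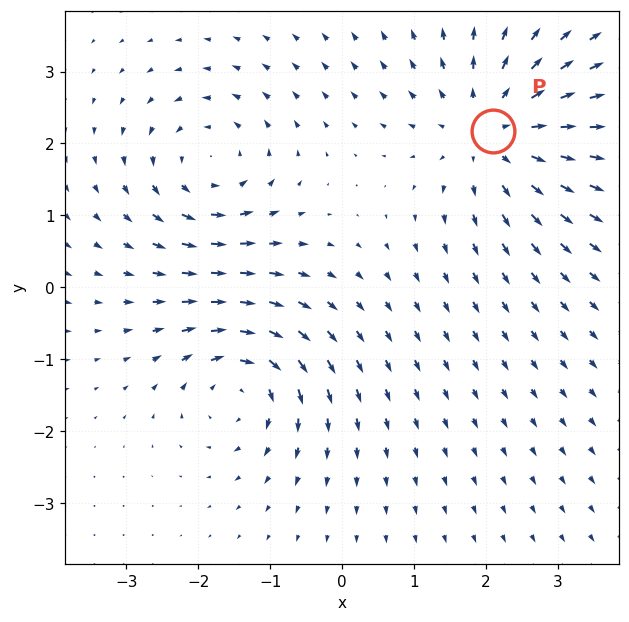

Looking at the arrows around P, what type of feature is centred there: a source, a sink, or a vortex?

source

At P (2.1, 2.2) the arrows spread outward. Divergence about +5, curl ≈0 — positive divergence with near-zero curl is a source.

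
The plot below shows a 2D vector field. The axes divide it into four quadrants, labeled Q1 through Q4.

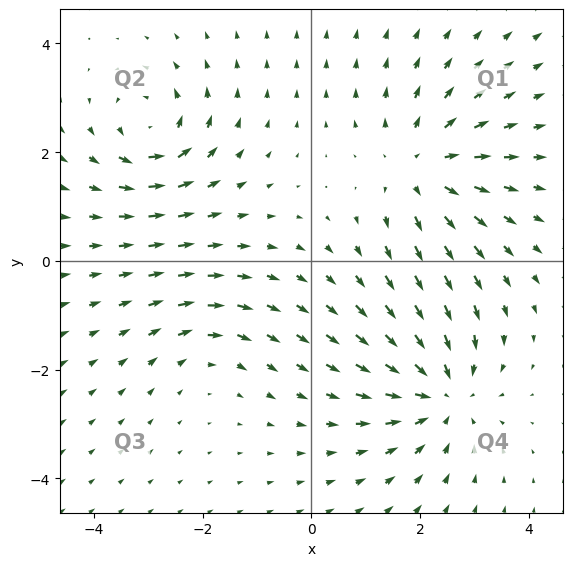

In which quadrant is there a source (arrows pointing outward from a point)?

The source sits at approximately (2.0, 1.7), which lies in quadrant Q1. The divergence there is about +4, positive as expected for a source.

Q1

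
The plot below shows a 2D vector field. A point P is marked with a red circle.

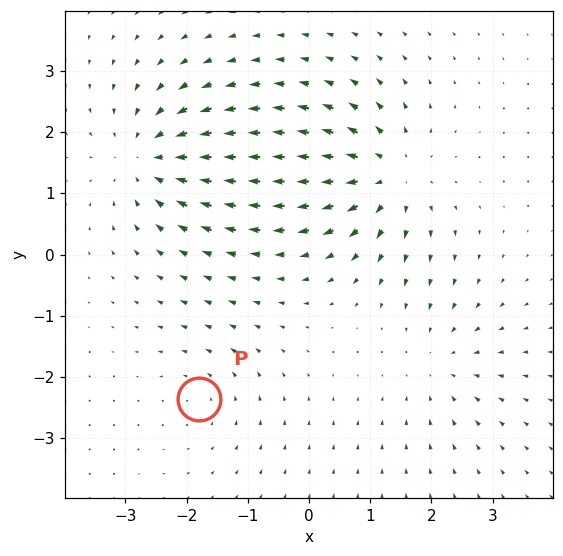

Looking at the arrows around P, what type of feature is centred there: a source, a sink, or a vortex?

At P (-1.8, -2.4) the arrows circulate counterclockwise. Divergence ≈0, curl about +2 — near-zero divergence with nonzero curl is a vortex.

vortex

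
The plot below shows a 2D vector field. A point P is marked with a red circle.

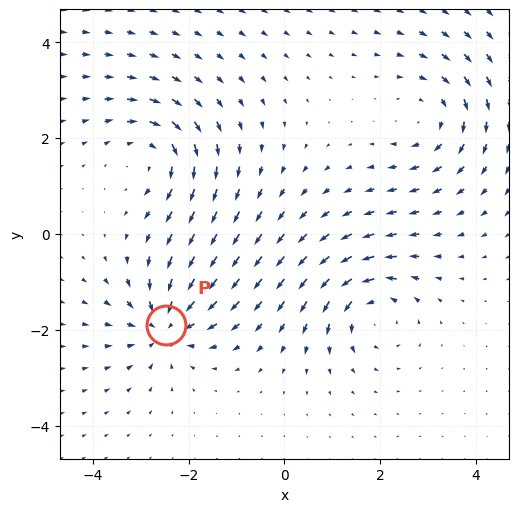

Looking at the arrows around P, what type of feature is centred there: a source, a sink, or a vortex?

sink

At P (-2.5, -1.9) the arrows converge inward. Divergence about -5, curl ≈0 — negative divergence with near-zero curl is a sink.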